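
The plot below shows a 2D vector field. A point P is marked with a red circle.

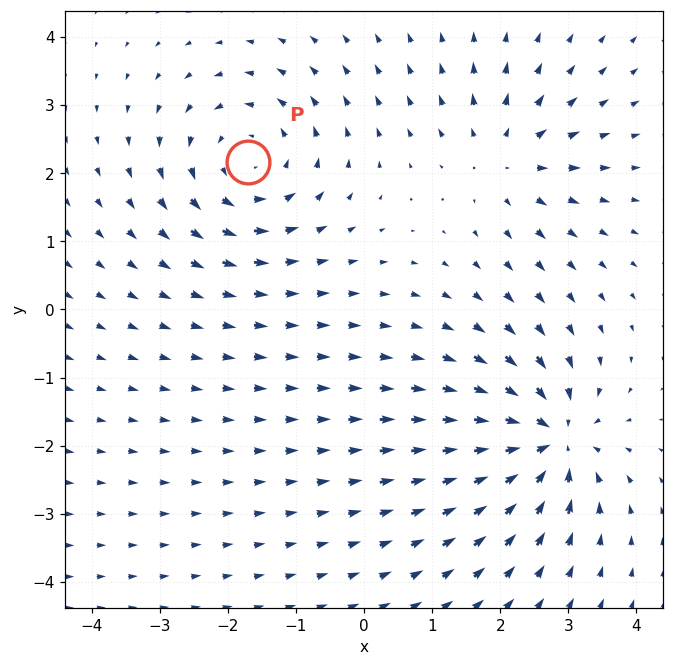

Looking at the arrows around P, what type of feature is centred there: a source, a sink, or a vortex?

At P (-1.7, 2.2) the arrows circulate counterclockwise. Divergence ≈0, curl about +4 — near-zero divergence with nonzero curl is a vortex.

vortex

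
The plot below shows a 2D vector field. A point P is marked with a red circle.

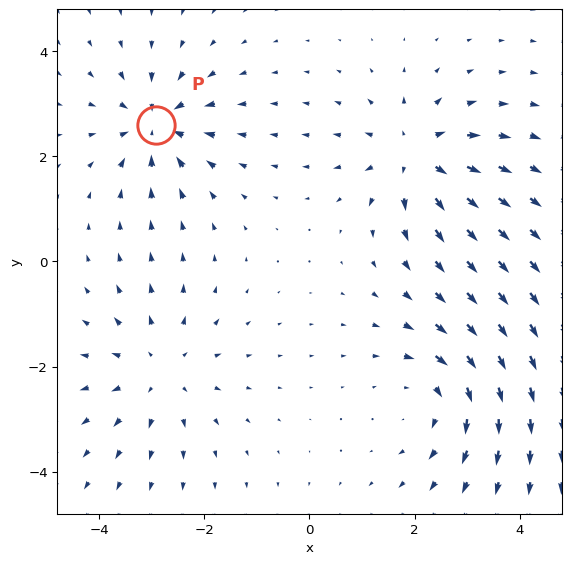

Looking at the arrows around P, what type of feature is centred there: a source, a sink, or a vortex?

sink

At P (-2.9, 2.6) the arrows converge inward. Divergence about -5, curl ≈0 — negative divergence with near-zero curl is a sink.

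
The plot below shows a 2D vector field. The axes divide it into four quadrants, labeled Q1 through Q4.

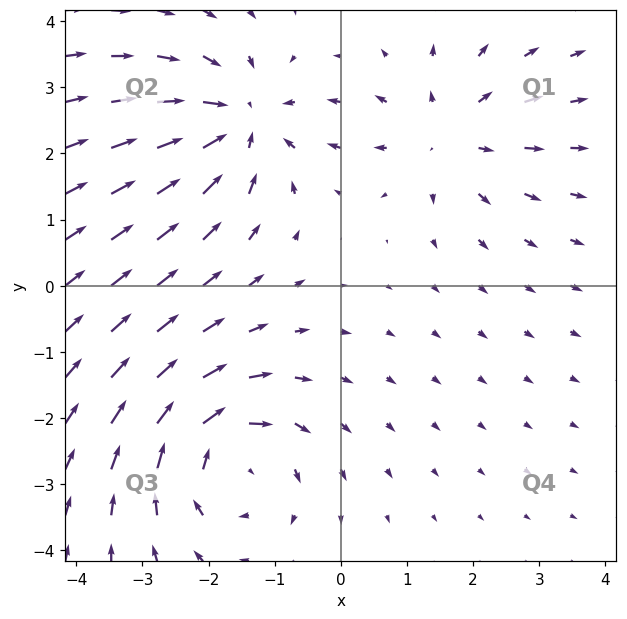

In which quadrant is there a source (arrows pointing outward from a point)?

The source sits at approximately (1.6, 2.3), which lies in quadrant Q1. The divergence there is about +3, positive as expected for a source.

Q1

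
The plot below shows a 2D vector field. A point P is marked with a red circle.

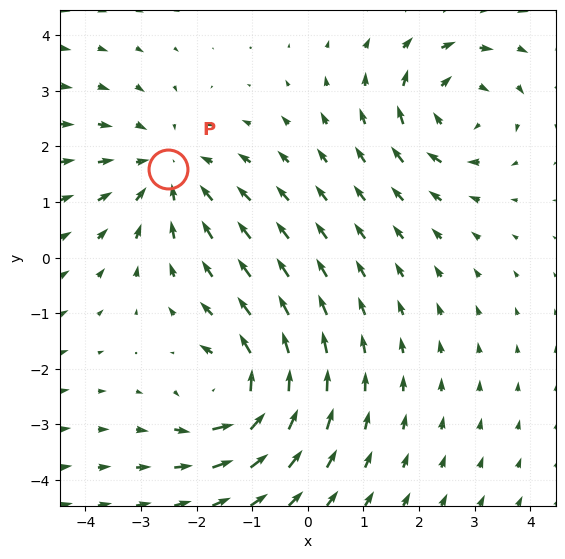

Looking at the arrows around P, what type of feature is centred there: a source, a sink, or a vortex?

sink

At P (-2.5, 1.6) the arrows converge inward. Divergence about -3, curl ≈0 — negative divergence with near-zero curl is a sink.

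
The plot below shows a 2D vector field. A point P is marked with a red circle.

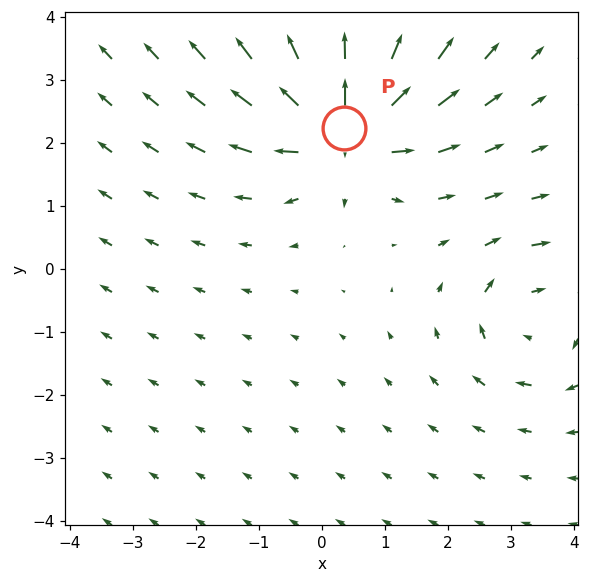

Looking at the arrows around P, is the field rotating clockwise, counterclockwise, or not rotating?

Near P at (0.4, 2.2) the arrows show no circulation. The curl there is ≈0.

not rotating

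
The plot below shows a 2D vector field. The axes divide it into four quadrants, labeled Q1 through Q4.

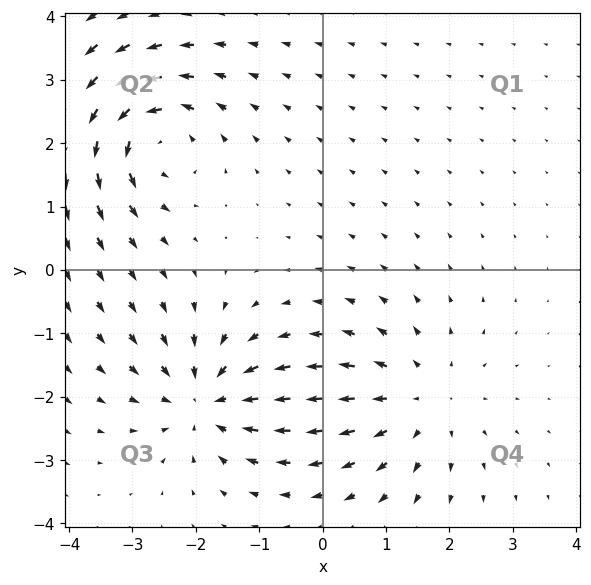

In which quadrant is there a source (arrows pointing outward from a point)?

The source sits at approximately (1.5, -2.1), which lies in quadrant Q4. The divergence there is about +3, positive as expected for a source.

Q4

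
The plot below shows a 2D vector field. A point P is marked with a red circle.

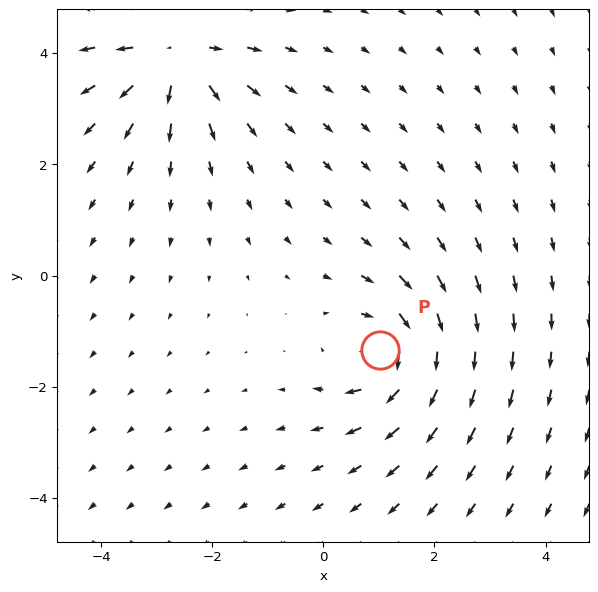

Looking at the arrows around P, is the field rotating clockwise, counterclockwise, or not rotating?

Near P at (1.0, -1.3) the arrows circulate clockwise. The curl (z-component) there is about -5; negative curl means clockwise rotation.

clockwise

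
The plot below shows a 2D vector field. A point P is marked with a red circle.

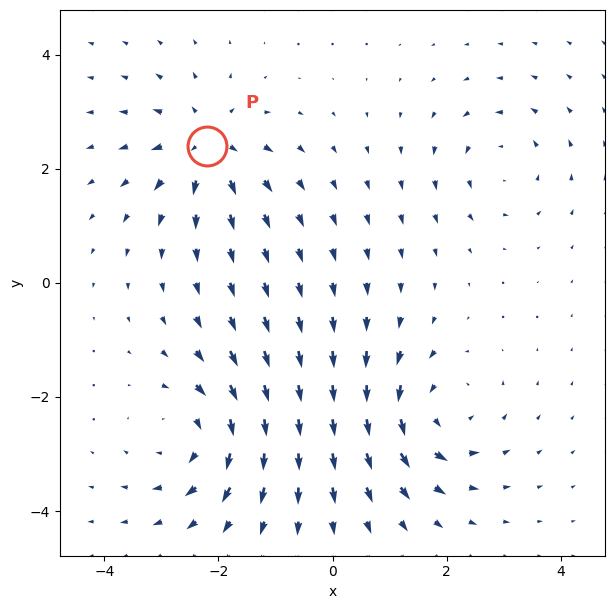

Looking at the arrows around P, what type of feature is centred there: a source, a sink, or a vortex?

source

At P (-2.2, 2.4) the arrows spread outward. Divergence about +6, curl ≈0 — positive divergence with near-zero curl is a source.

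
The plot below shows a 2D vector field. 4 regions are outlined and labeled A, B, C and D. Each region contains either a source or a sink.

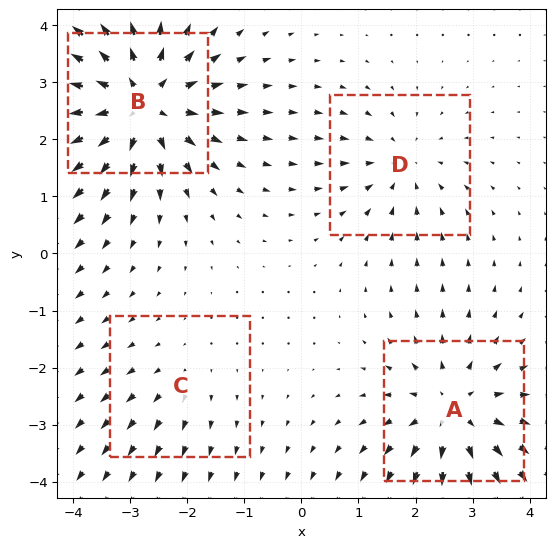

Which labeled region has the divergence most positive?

Divergence at each region's feature centre — A: about +5, B: about +7, C: about +2, D: about -3. Region B is most positive.

B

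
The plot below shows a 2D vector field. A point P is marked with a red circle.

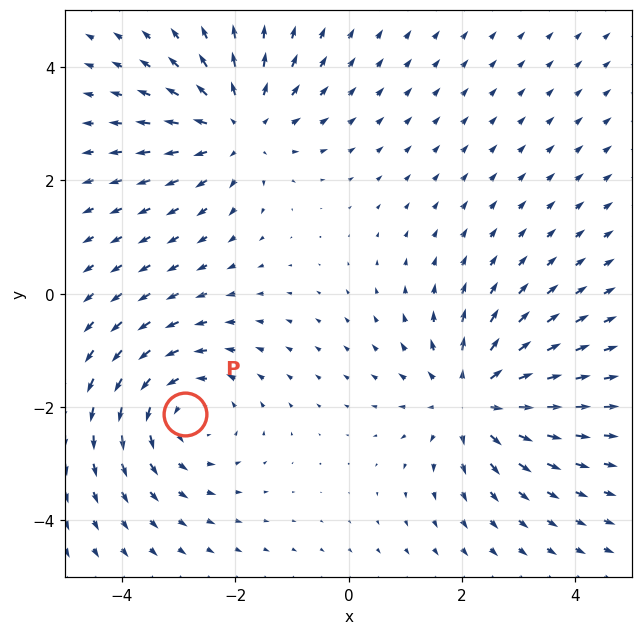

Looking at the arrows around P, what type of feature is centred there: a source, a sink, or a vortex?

At P (-2.9, -2.1) the arrows circulate counterclockwise. Divergence ≈0, curl about +4 — near-zero divergence with nonzero curl is a vortex.

vortex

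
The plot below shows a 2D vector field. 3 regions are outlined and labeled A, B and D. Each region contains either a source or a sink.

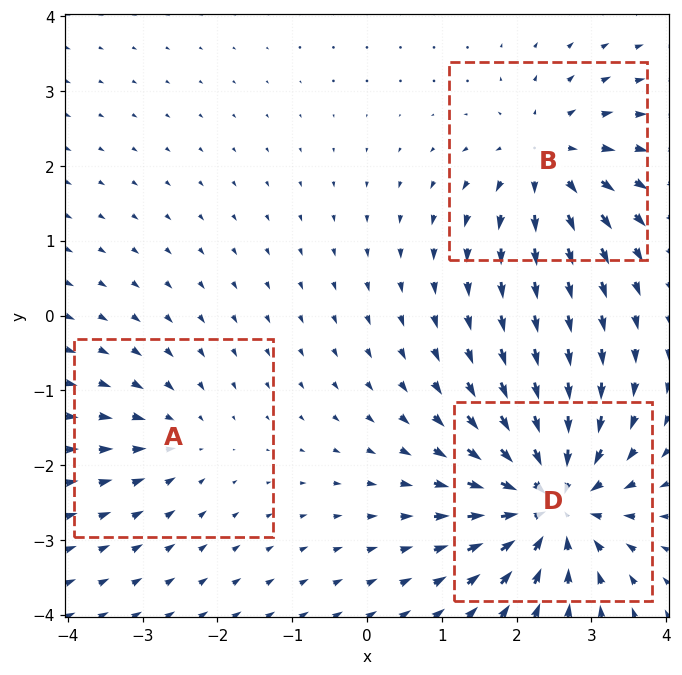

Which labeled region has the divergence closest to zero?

Divergence at each region's feature centre — A: about -2, B: about +4, D: about -6. Region A is closest to zero.

A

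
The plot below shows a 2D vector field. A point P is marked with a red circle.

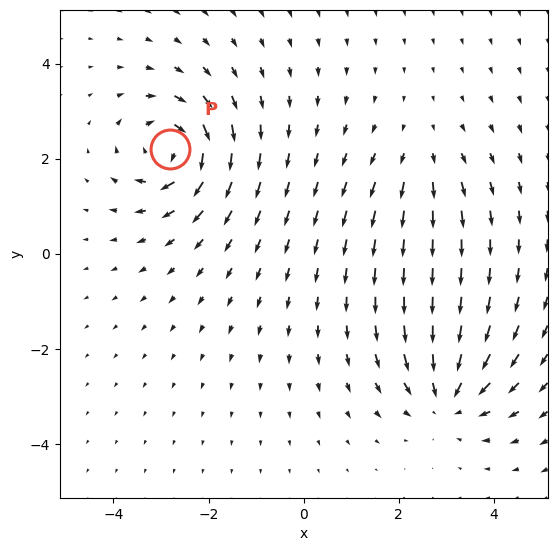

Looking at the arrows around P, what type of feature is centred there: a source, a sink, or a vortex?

At P (-2.8, 2.2) the arrows circulate clockwise. Divergence ≈0, curl about -7 — near-zero divergence with nonzero curl is a vortex.

vortex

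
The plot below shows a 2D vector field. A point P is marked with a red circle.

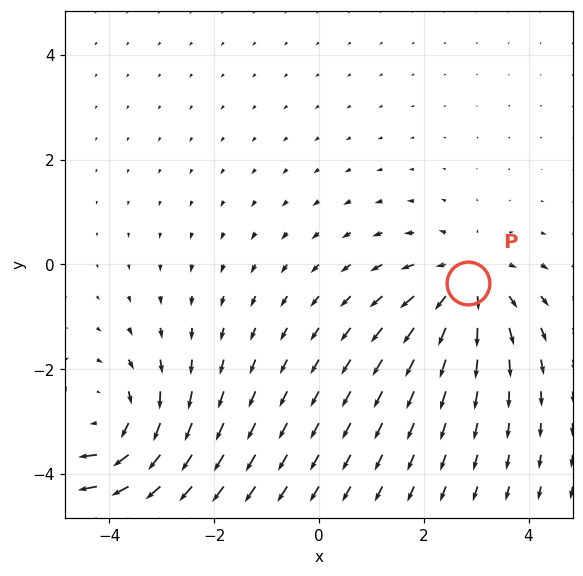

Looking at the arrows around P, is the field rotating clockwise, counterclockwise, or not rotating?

not rotating

Near P at (2.8, -0.4) the arrows show no circulation. The curl there is ≈0.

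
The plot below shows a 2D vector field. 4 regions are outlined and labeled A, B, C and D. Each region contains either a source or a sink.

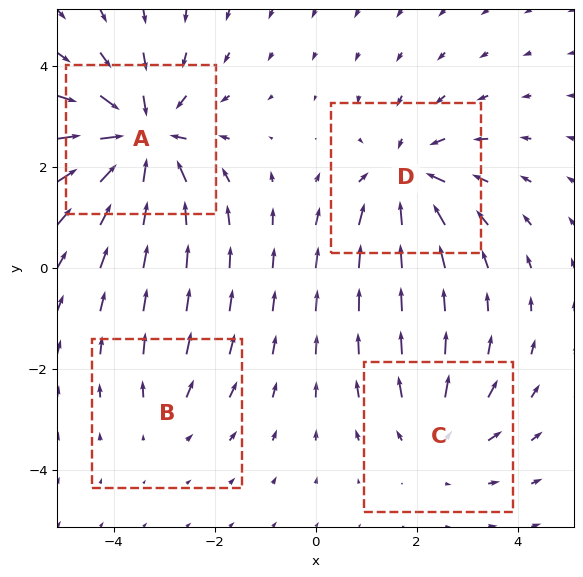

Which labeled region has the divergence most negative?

Divergence at each region's feature centre — A: about -6, B: about +2, C: about +3, D: about -4. Region A is most negative.

A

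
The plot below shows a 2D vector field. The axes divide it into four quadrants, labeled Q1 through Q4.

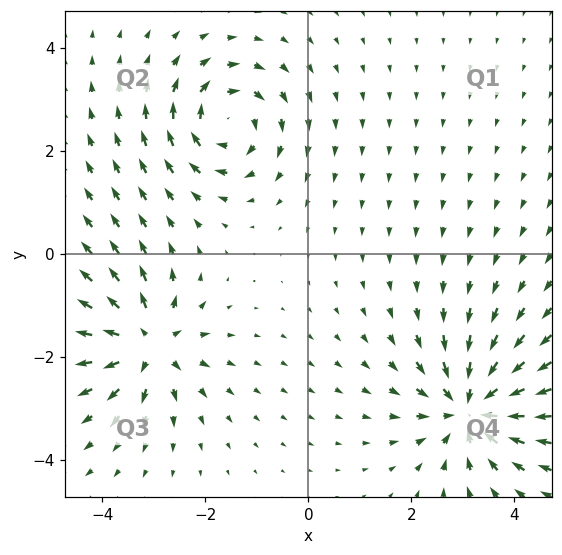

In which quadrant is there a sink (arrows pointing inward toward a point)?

The sink sits at approximately (3.2, -3.0), which lies in quadrant Q4. The divergence there is about -5, negative as expected for a sink.

Q4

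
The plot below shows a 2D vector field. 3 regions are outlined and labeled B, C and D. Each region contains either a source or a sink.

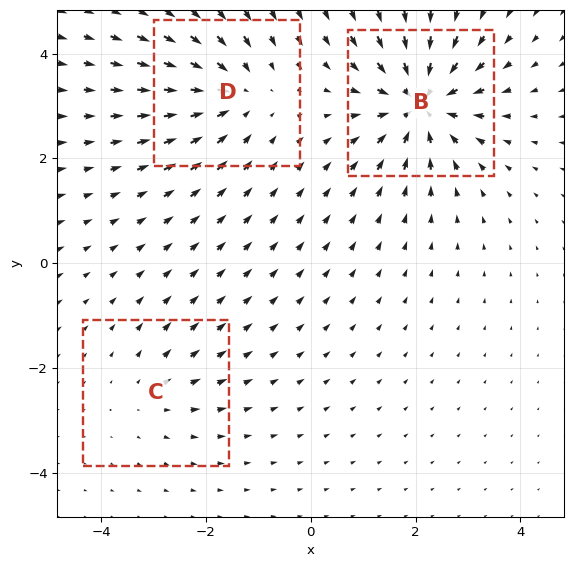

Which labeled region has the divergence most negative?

Divergence at each region's feature centre — B: about -6, C: about +2, D: about -4. Region B is most negative.

B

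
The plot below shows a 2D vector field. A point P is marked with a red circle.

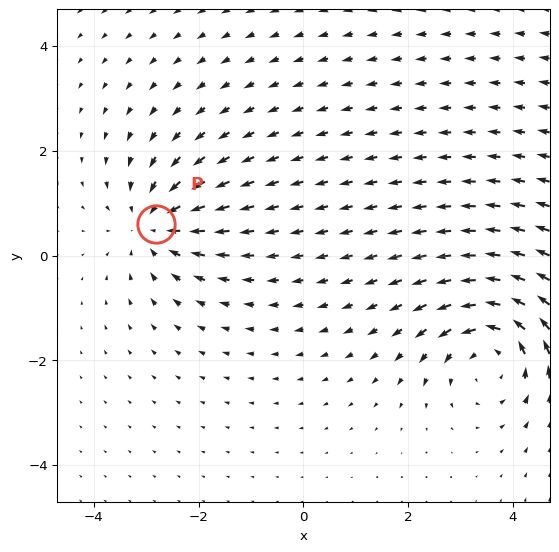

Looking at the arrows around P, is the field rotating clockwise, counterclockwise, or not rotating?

Near P at (-2.8, 0.6) the arrows show no circulation. The curl there is ≈0.

not rotating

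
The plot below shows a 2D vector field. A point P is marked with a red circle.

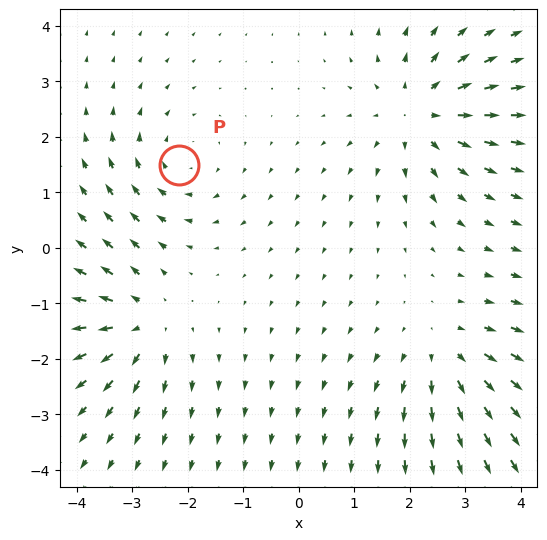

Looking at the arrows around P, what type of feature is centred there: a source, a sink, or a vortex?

At P (-2.2, 1.5) the arrows circulate clockwise. Divergence ≈0, curl about -3 — near-zero divergence with nonzero curl is a vortex.

vortex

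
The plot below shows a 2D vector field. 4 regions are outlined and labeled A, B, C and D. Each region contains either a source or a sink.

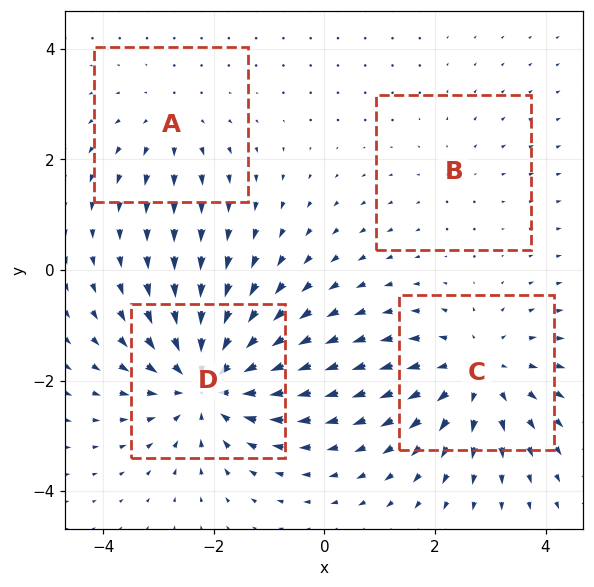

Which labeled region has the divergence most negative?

Divergence at each region's feature centre — A: about +3, B: about +2, C: about +4, D: about -6. Region D is most negative.

D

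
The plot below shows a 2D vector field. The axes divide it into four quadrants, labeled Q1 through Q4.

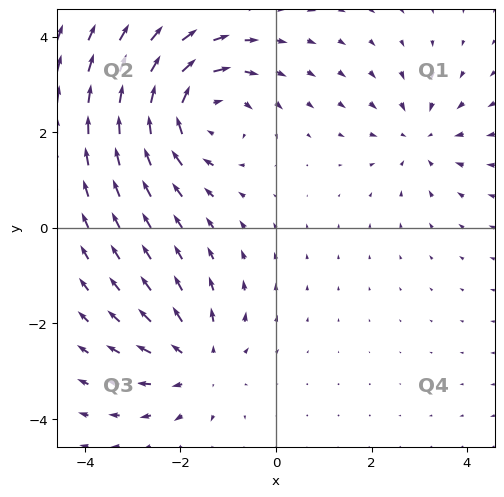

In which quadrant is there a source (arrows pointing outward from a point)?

The source sits at approximately (-1.6, -2.8), which lies in quadrant Q3. The divergence there is about +3, positive as expected for a source.

Q3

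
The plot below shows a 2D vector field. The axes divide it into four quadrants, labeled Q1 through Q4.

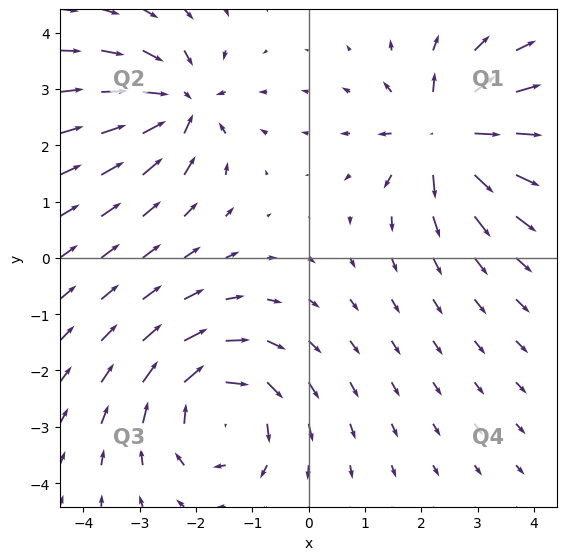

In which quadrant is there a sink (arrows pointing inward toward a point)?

Q2

The sink sits at approximately (-2.3, 2.7), which lies in quadrant Q2. The divergence there is about -4, negative as expected for a sink.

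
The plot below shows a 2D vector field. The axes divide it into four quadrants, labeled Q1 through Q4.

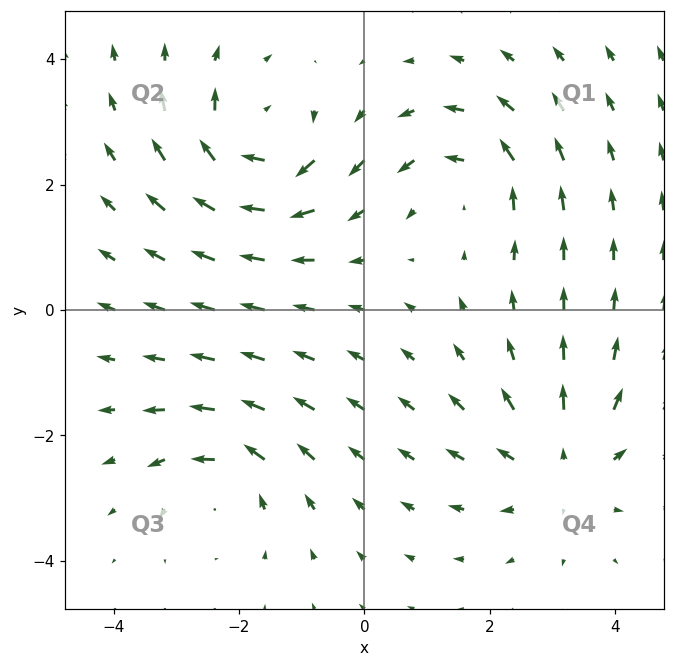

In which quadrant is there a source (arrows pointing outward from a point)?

Q4

The source sits at approximately (3.1, -2.5), which lies in quadrant Q4. The divergence there is about +4, positive as expected for a source.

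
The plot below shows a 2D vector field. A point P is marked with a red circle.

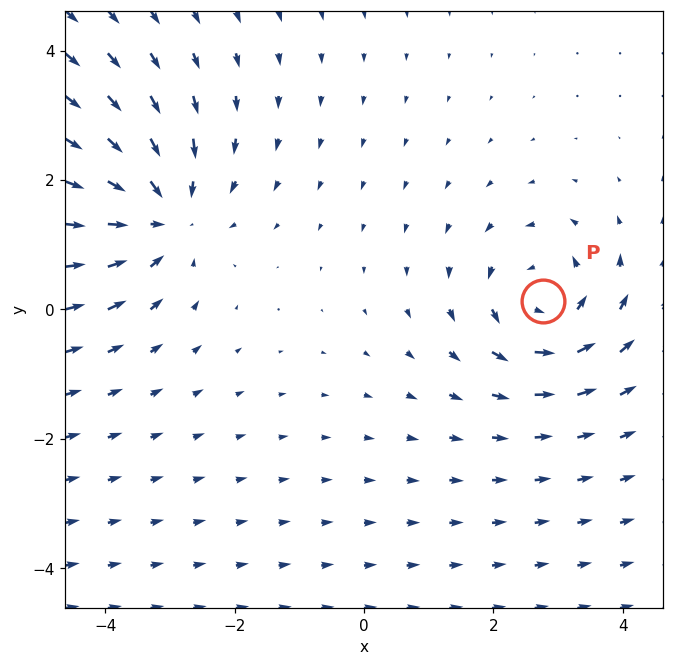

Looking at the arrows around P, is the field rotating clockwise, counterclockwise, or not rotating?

counterclockwise

Near P at (2.8, 0.1) the arrows circulate counterclockwise. The curl (z-component) there is about +4; positive curl means counterclockwise rotation.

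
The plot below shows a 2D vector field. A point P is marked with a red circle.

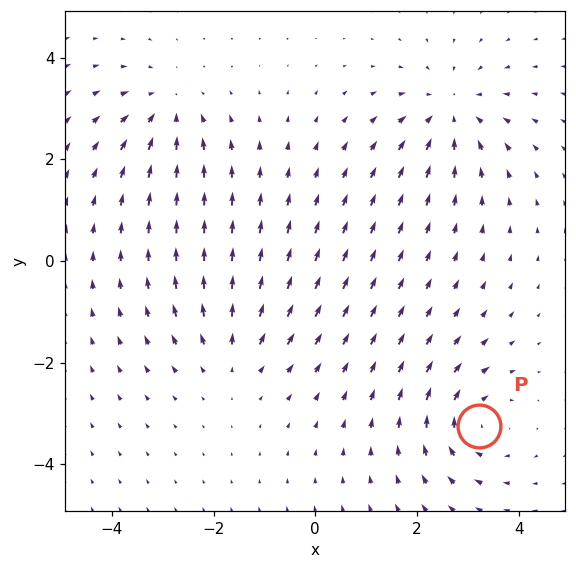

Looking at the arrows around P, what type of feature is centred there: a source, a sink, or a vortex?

vortex

At P (3.2, -3.2) the arrows circulate clockwise. Divergence ≈0, curl about -4 — near-zero divergence with nonzero curl is a vortex.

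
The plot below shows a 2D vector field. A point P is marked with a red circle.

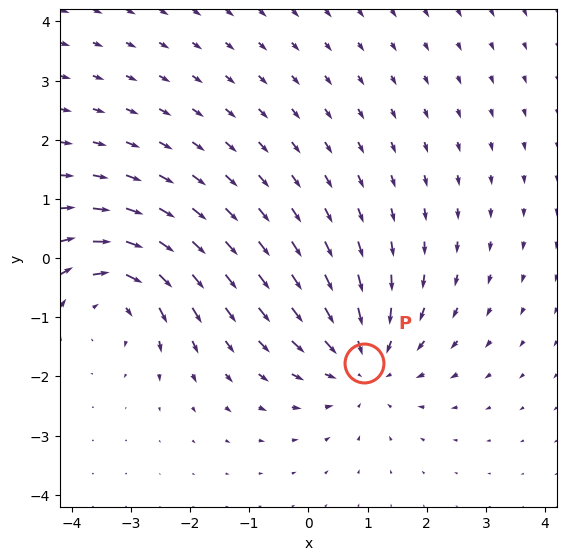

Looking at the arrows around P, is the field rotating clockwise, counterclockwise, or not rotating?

not rotating

Near P at (0.9, -1.8) the arrows show no circulation. The curl there is ≈0.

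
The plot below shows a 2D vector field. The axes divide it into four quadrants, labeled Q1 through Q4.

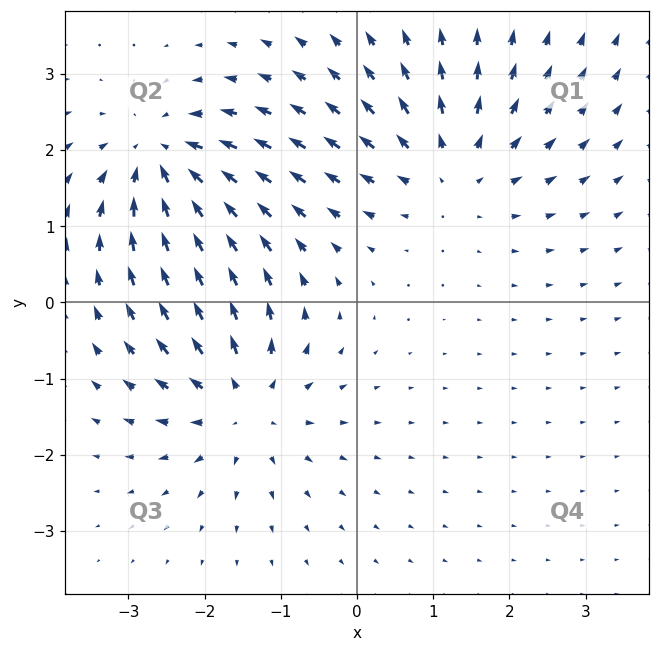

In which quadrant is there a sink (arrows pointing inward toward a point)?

Q2

The sink sits at approximately (-2.6, 1.9), which lies in quadrant Q2. The divergence there is about -6, negative as expected for a sink.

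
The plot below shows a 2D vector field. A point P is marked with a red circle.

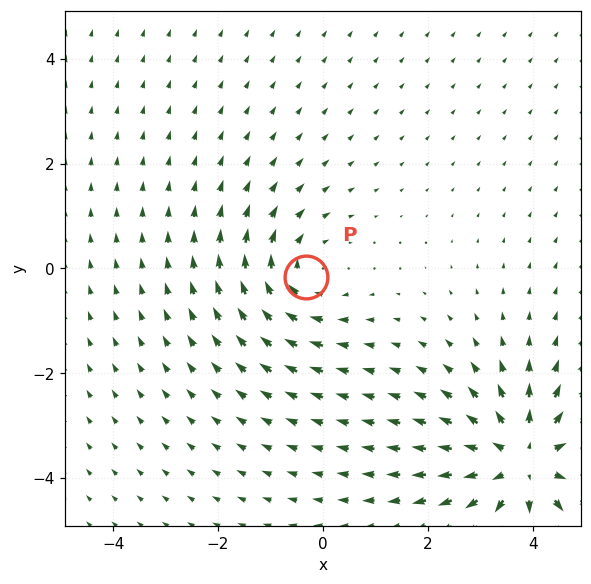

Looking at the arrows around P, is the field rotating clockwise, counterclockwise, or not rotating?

Near P at (-0.3, -0.2) the arrows circulate clockwise. The curl (z-component) there is about -2; negative curl means clockwise rotation.

clockwise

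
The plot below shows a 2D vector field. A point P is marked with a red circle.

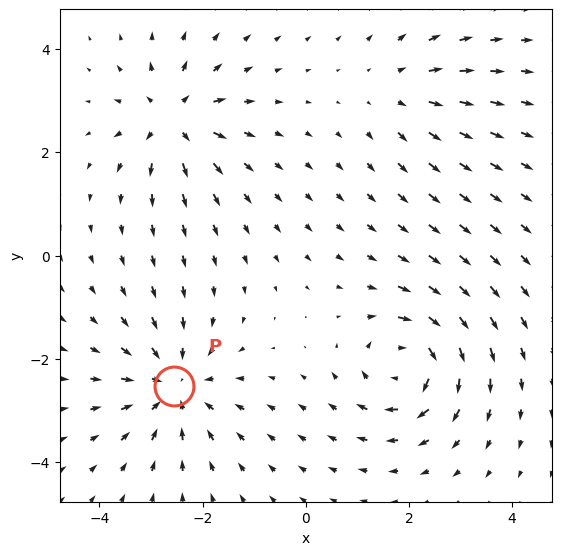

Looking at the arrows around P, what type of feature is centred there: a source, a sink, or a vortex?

sink

At P (-2.6, -2.5) the arrows converge inward. Divergence about -4, curl ≈0 — negative divergence with near-zero curl is a sink.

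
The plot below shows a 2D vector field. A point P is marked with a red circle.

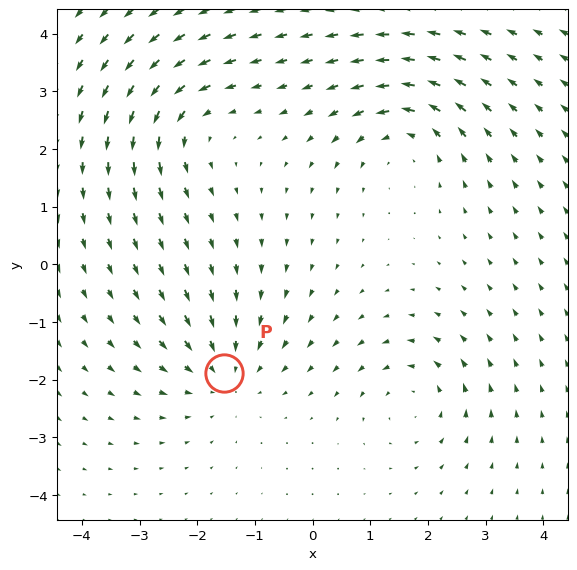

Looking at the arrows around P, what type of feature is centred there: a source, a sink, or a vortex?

sink

At P (-1.5, -1.9) the arrows converge inward. Divergence about -3, curl ≈0 — negative divergence with near-zero curl is a sink.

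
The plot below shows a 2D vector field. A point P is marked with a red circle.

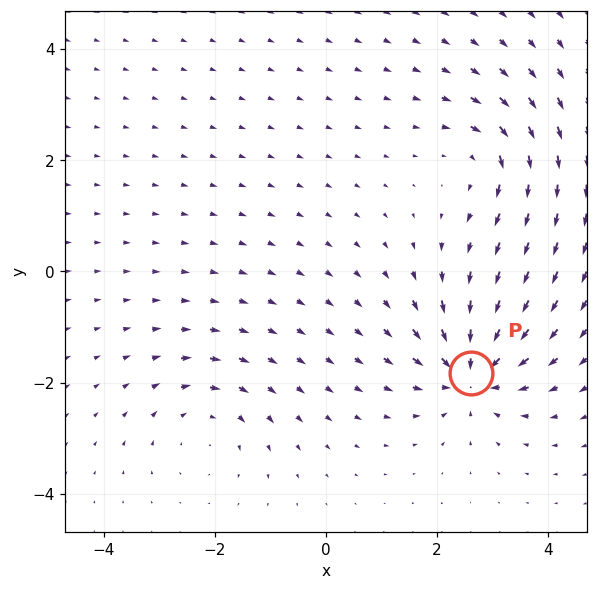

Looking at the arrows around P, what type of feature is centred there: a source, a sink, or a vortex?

sink

At P (2.6, -1.8) the arrows converge inward. Divergence about -7, curl ≈0 — negative divergence with near-zero curl is a sink.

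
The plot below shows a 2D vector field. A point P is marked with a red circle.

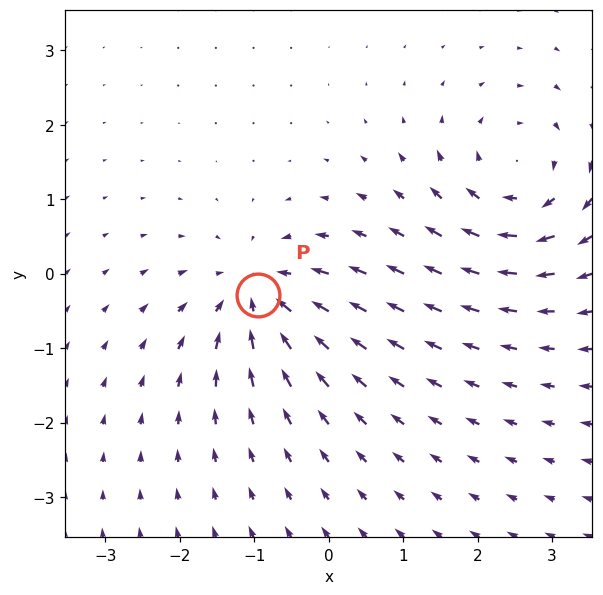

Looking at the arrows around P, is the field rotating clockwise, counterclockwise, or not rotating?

Near P at (-1.0, -0.3) the arrows show no circulation. The curl there is ≈0.

not rotating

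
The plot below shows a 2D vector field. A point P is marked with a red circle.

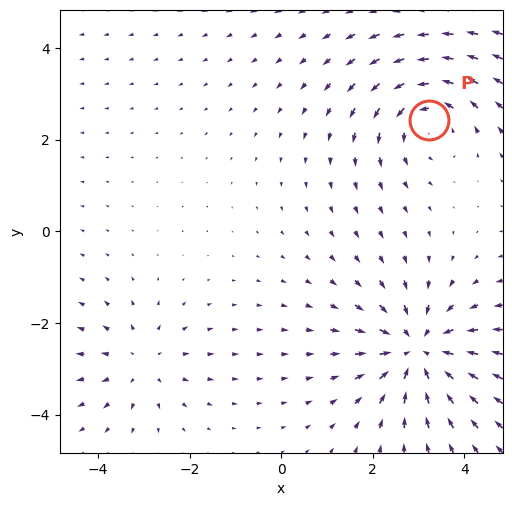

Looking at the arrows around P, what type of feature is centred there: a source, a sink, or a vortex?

vortex

At P (3.2, 2.4) the arrows circulate counterclockwise. Divergence ≈0, curl about +4 — near-zero divergence with nonzero curl is a vortex.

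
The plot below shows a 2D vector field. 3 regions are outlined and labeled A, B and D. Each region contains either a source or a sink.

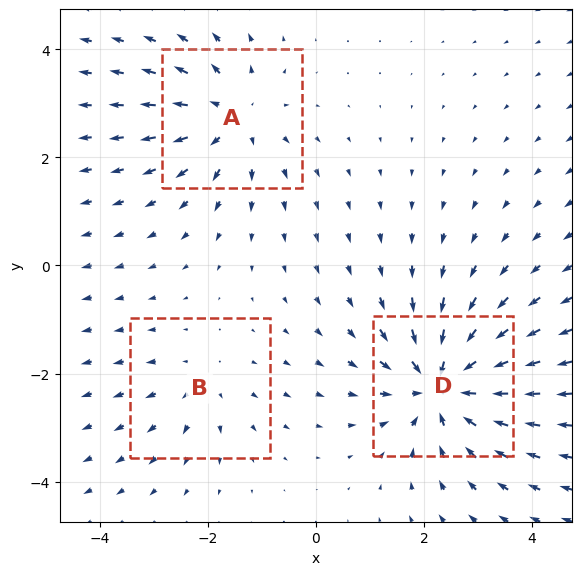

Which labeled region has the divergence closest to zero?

Divergence at each region's feature centre — A: about +4, B: about +2, D: about -5. Region B is closest to zero.

B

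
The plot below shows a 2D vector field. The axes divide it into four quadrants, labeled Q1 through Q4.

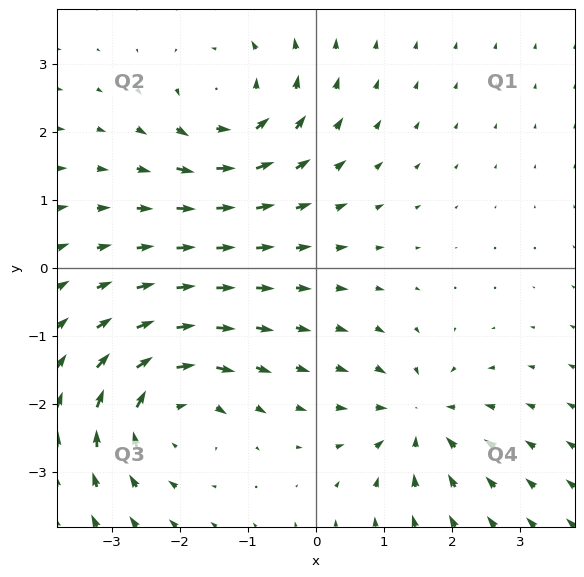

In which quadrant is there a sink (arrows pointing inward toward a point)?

The sink sits at approximately (1.5, -2.2), which lies in quadrant Q4. The divergence there is about -5, negative as expected for a sink.

Q4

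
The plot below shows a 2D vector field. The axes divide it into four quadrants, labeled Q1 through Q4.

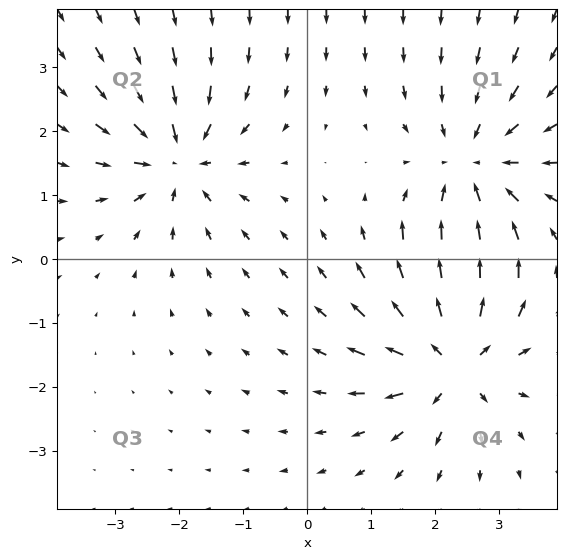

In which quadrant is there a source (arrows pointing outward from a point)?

The source sits at approximately (2.3, -1.6), which lies in quadrant Q4. The divergence there is about +6, positive as expected for a source.

Q4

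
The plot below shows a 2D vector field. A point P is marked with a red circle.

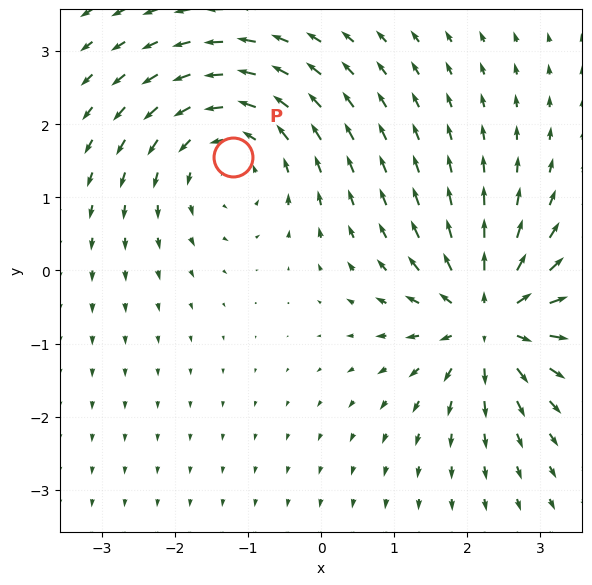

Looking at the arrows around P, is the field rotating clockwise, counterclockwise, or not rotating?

counterclockwise

Near P at (-1.2, 1.5) the arrows circulate counterclockwise. The curl (z-component) there is about +4; positive curl means counterclockwise rotation.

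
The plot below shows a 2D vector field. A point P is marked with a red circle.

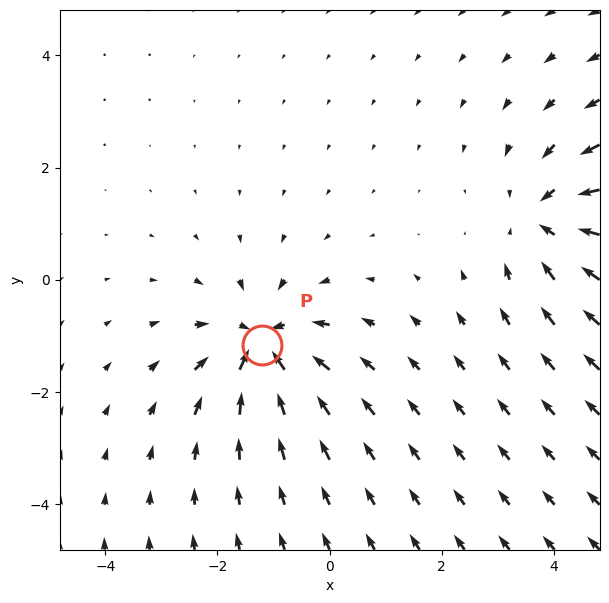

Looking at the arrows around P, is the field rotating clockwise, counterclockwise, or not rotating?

not rotating

Near P at (-1.2, -1.2) the arrows show no circulation. The curl there is ≈0.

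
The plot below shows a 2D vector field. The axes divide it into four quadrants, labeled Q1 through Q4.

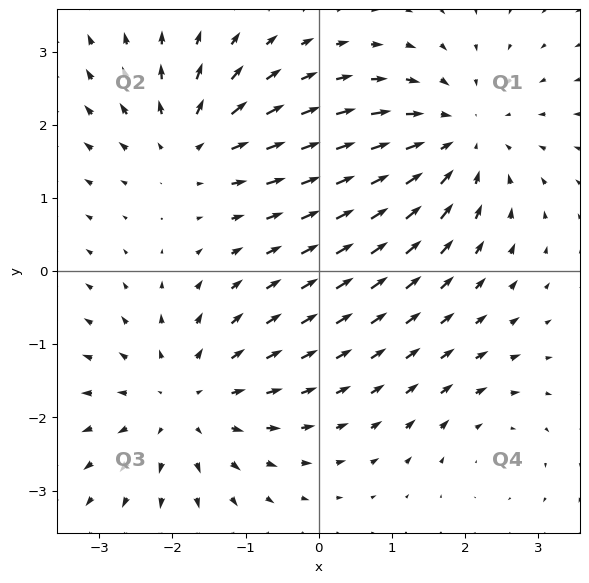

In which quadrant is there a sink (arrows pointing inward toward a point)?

The sink sits at approximately (1.9, 1.8), which lies in quadrant Q1. The divergence there is about -4, negative as expected for a sink.

Q1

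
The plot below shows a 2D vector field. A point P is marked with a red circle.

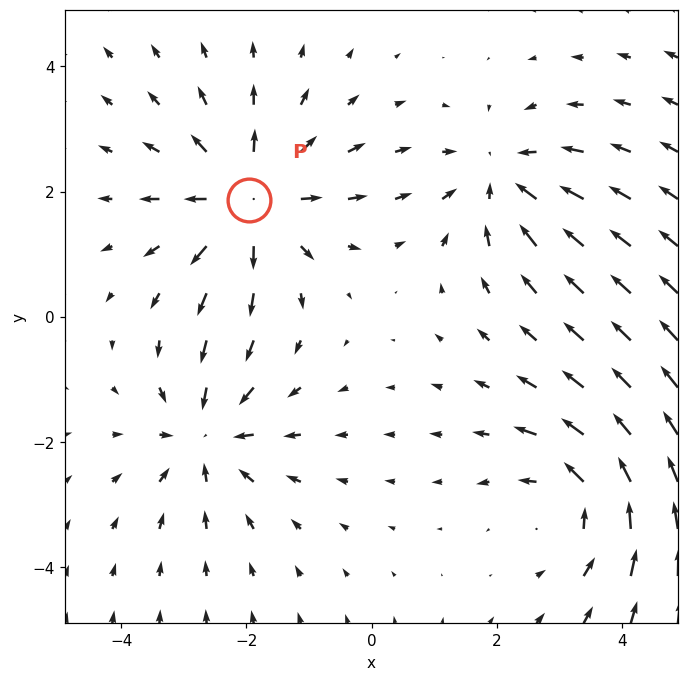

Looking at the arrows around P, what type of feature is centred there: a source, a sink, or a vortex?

At P (-1.9, 1.9) the arrows spread outward. Divergence about +5, curl ≈0 — positive divergence with near-zero curl is a source.

source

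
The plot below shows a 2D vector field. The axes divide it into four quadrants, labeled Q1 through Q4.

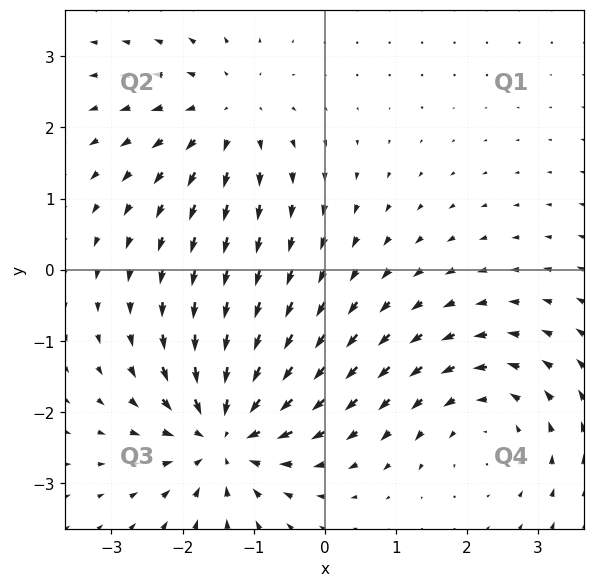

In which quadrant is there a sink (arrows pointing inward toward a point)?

Q3

The sink sits at approximately (-1.4, -2.3), which lies in quadrant Q3. The divergence there is about -6, negative as expected for a sink.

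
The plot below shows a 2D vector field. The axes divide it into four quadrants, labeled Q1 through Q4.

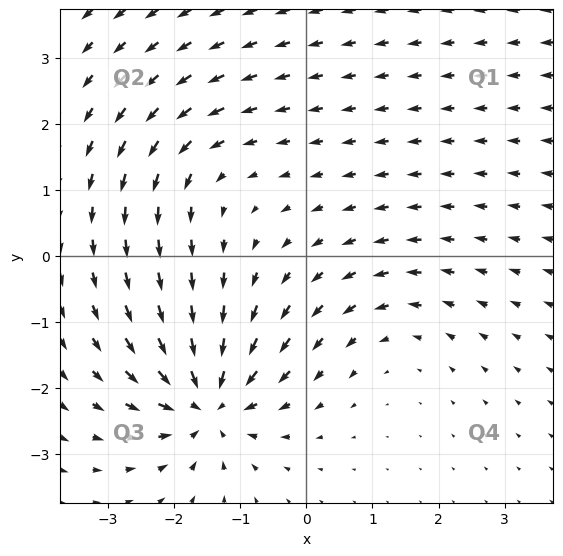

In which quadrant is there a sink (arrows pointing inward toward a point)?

Q3

The sink sits at approximately (-1.5, -2.2), which lies in quadrant Q3. The divergence there is about -7, negative as expected for a sink.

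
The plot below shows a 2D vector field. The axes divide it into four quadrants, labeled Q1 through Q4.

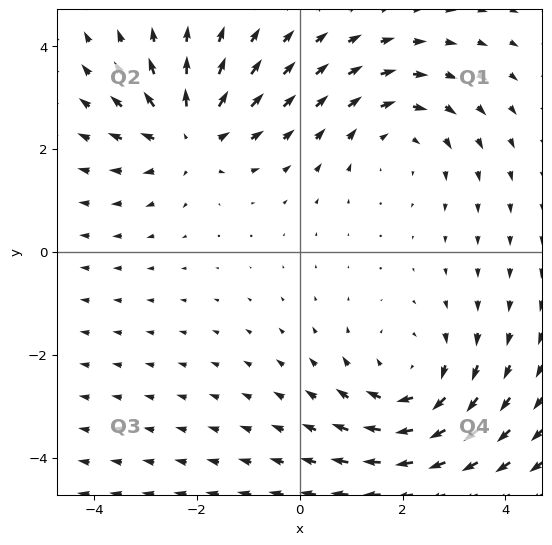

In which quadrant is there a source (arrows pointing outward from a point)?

The source sits at approximately (-2.1, 2.3), which lies in quadrant Q2. The divergence there is about +5, positive as expected for a source.

Q2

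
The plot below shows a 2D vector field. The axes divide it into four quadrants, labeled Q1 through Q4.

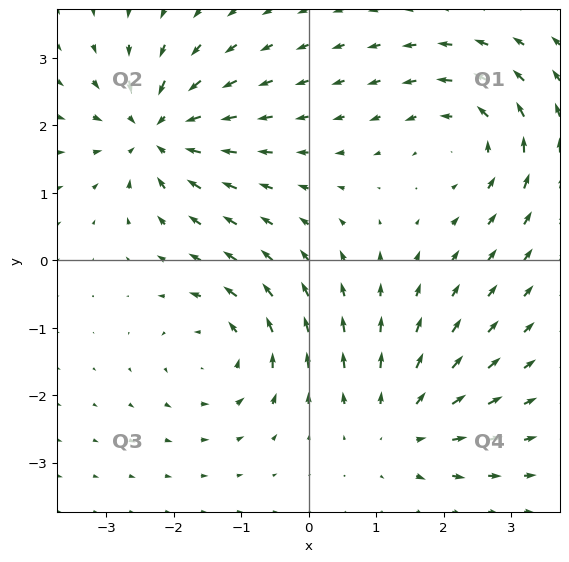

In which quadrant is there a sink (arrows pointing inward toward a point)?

The sink sits at approximately (-2.2, 1.9), which lies in quadrant Q2. The divergence there is about -6, negative as expected for a sink.

Q2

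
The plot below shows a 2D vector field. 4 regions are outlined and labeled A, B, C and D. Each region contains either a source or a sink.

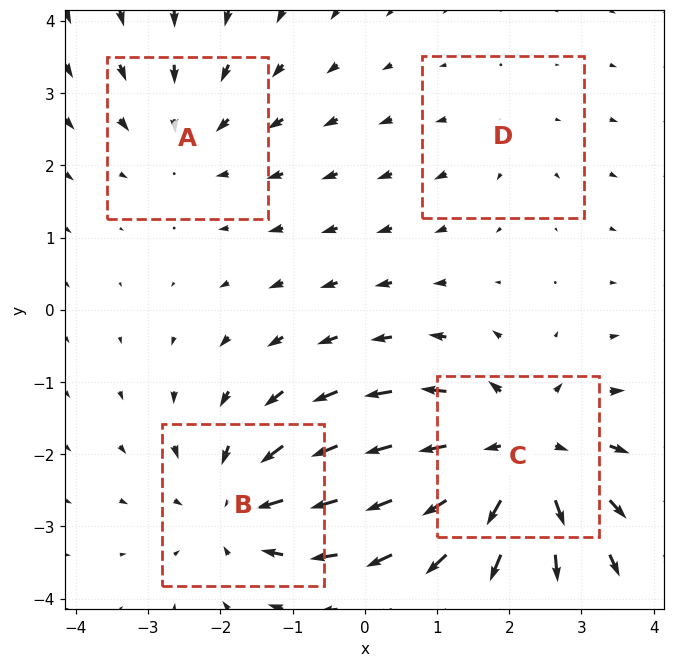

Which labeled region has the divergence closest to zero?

Divergence at each region's feature centre — A: about -3, B: about -4, C: about +5, D: about +2. Region D is closest to zero.

D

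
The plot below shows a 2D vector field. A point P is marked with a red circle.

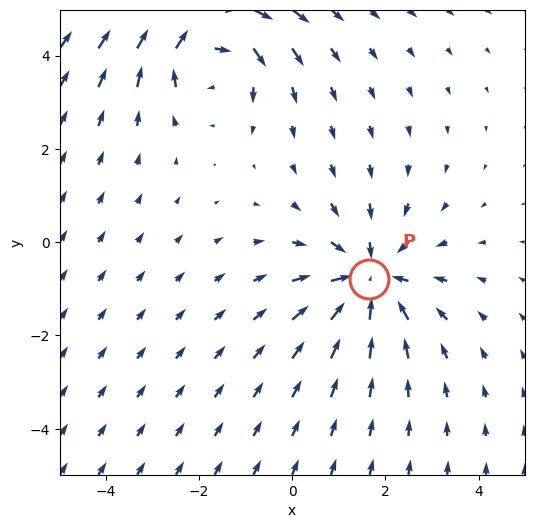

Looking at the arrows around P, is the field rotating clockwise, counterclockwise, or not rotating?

Near P at (1.7, -0.8) the arrows show no circulation. The curl there is ≈0.

not rotating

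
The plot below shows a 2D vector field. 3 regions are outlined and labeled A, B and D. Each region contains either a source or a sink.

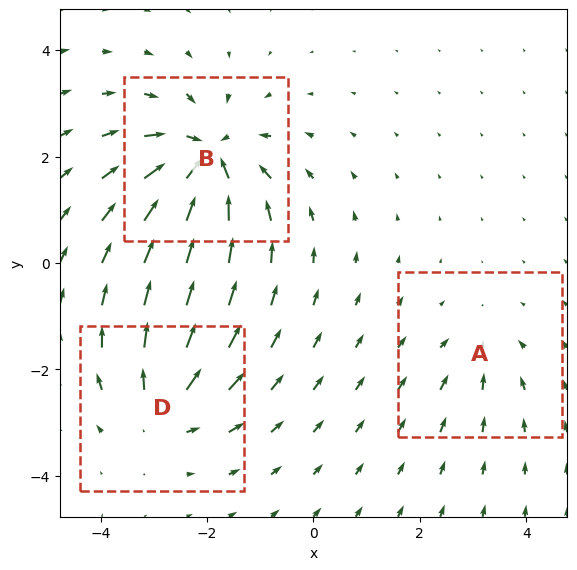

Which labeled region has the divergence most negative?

Divergence at each region's feature centre — A: about -2, B: about -6, D: about +4. Region B is most negative.

B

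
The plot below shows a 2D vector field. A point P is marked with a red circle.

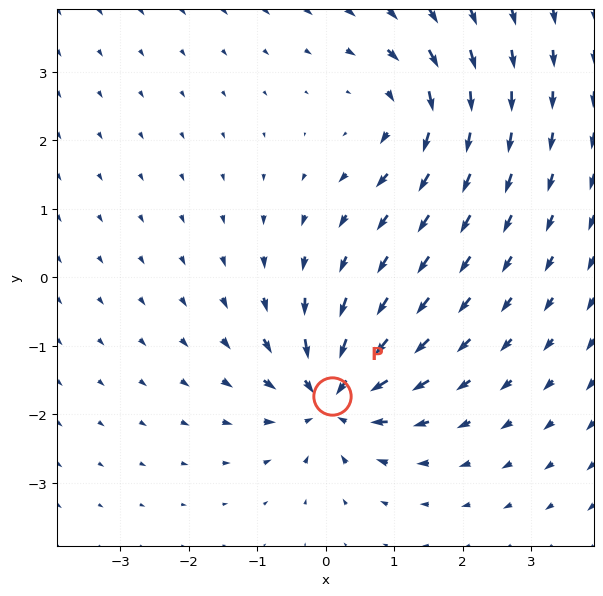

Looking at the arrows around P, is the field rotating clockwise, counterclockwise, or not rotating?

not rotating

Near P at (0.1, -1.7) the arrows show no circulation. The curl there is ≈0.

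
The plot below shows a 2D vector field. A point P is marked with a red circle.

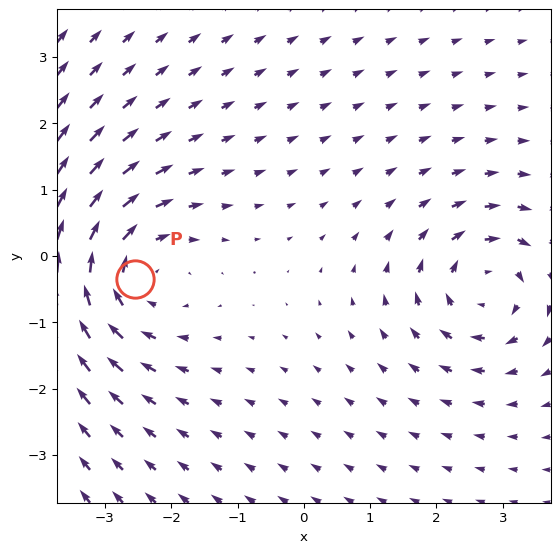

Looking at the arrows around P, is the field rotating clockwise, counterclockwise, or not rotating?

clockwise

Near P at (-2.5, -0.3) the arrows circulate clockwise. The curl (z-component) there is about -4; negative curl means clockwise rotation.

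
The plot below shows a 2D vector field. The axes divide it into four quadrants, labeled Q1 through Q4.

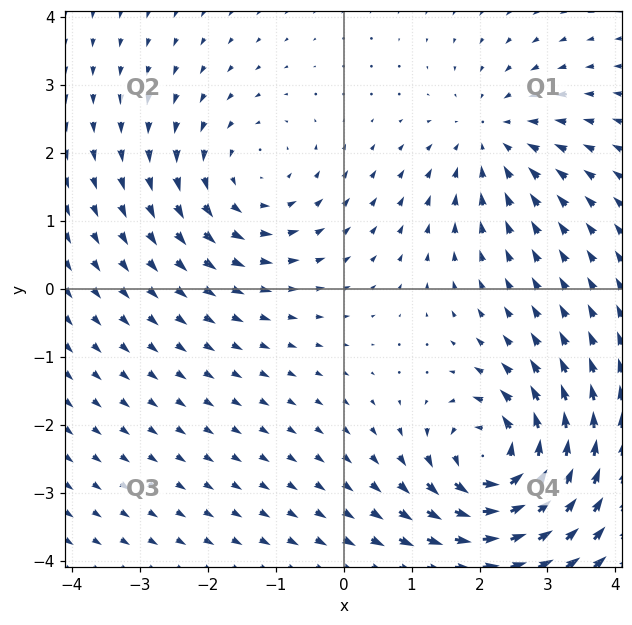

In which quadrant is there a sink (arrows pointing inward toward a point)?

The sink sits at approximately (2.2, 2.2), which lies in quadrant Q1. The divergence there is about -3, negative as expected for a sink.

Q1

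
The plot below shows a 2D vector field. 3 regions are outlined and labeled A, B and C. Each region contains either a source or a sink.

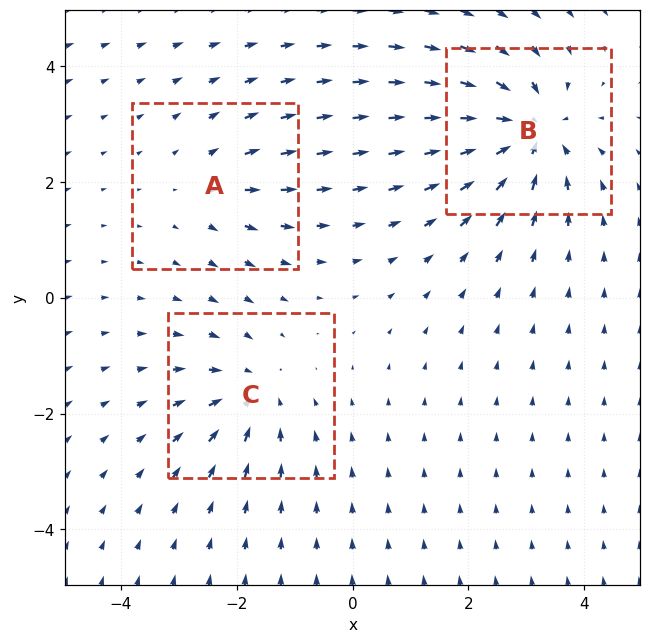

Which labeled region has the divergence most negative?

Divergence at each region's feature centre — A: about +2, B: about -5, C: about -3. Region B is most negative.

B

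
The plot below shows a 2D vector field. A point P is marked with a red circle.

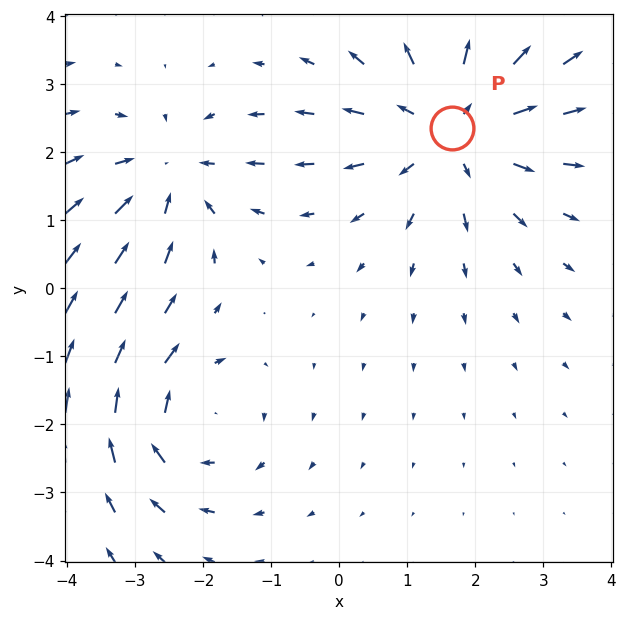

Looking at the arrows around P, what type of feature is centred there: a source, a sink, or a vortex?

At P (1.7, 2.4) the arrows spread outward. Divergence about +4, curl ≈0 — positive divergence with near-zero curl is a source.

source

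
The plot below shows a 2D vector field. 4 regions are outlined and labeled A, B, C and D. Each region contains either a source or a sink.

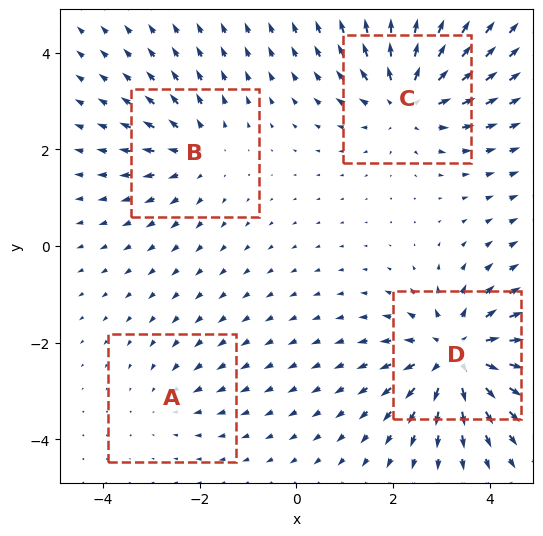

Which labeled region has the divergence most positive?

Divergence at each region's feature centre — A: about -2, B: about +3, C: about +5, D: about +6. Region D is most positive.

D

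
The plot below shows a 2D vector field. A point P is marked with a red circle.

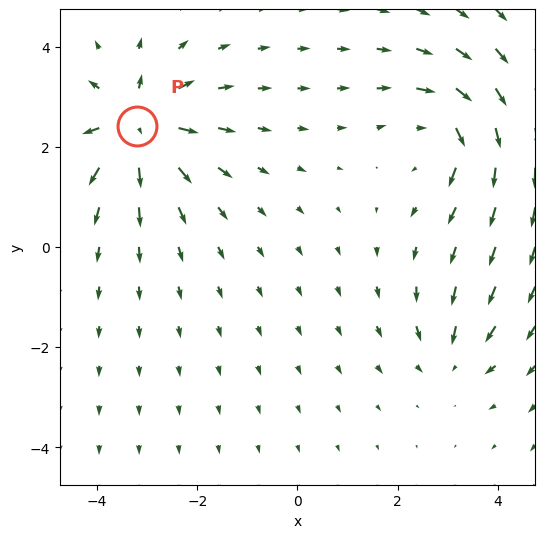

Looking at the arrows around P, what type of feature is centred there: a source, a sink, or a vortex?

source

At P (-3.2, 2.4) the arrows spread outward. Divergence about +6, curl ≈0 — positive divergence with near-zero curl is a source.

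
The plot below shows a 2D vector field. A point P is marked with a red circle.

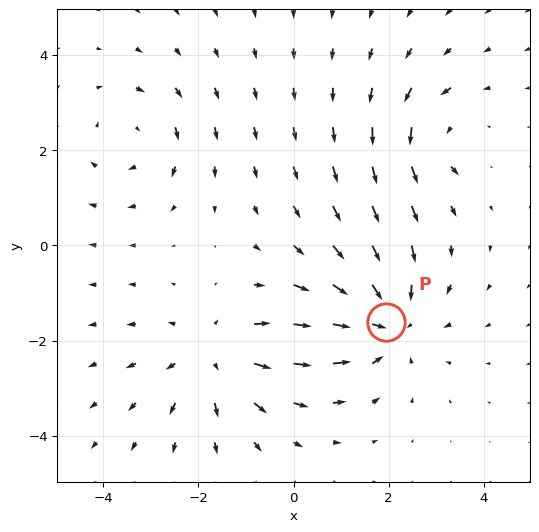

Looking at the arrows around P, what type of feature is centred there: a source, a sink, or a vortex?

At P (1.9, -1.6) the arrows converge inward. Divergence about -4, curl ≈0 — negative divergence with near-zero curl is a sink.

sink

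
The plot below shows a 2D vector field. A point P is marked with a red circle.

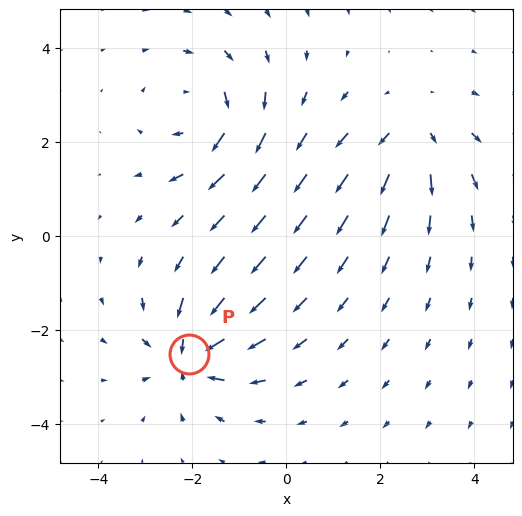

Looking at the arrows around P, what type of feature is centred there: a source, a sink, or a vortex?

sink

At P (-2.1, -2.5) the arrows converge inward. Divergence about -6, curl ≈0 — negative divergence with near-zero curl is a sink.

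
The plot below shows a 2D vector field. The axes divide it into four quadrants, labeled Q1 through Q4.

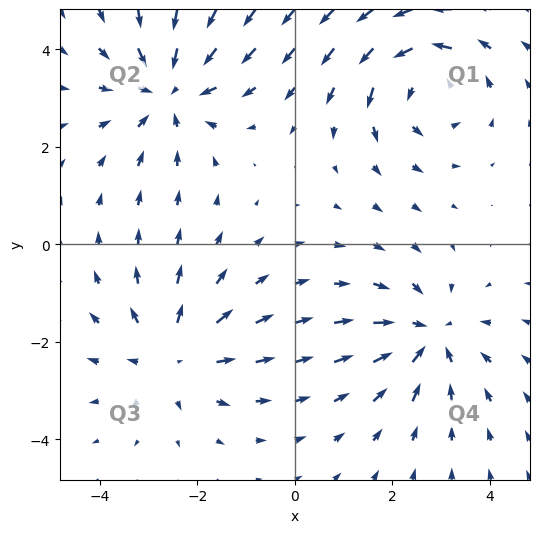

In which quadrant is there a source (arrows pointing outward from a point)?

Q3

The source sits at approximately (-2.5, -2.3), which lies in quadrant Q3. The divergence there is about +3, positive as expected for a source.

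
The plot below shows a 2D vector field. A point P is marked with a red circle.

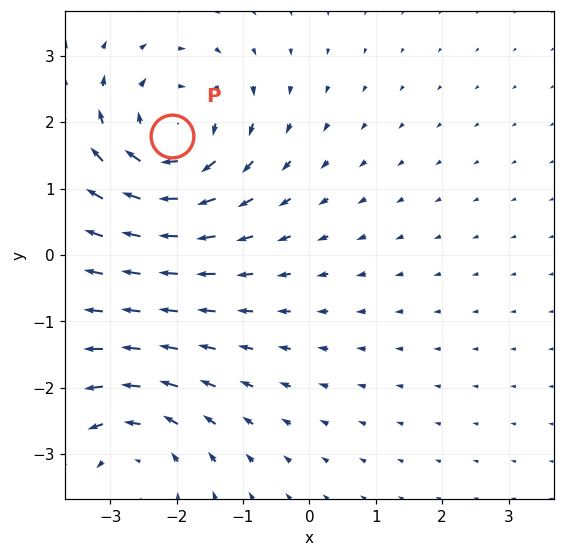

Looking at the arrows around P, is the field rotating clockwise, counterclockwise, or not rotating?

clockwise

Near P at (-2.1, 1.8) the arrows circulate clockwise. The curl (z-component) there is about -5; negative curl means clockwise rotation.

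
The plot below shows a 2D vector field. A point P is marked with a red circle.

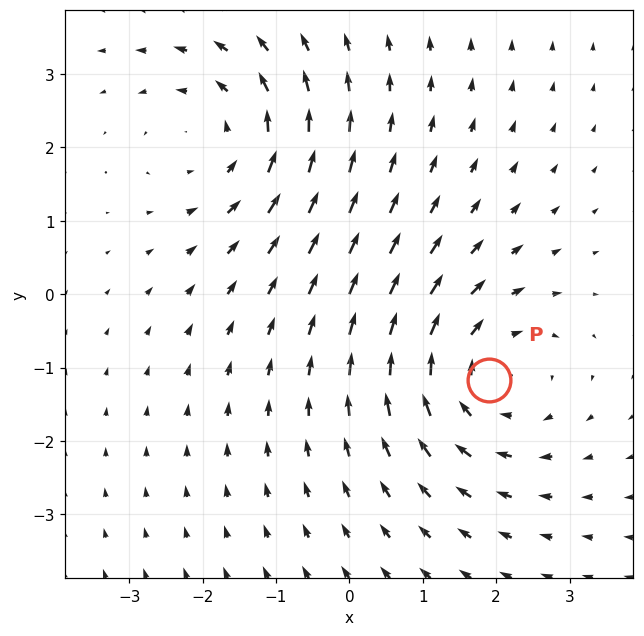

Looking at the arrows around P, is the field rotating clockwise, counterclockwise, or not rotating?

clockwise

Near P at (1.9, -1.2) the arrows circulate clockwise. The curl (z-component) there is about -4; negative curl means clockwise rotation.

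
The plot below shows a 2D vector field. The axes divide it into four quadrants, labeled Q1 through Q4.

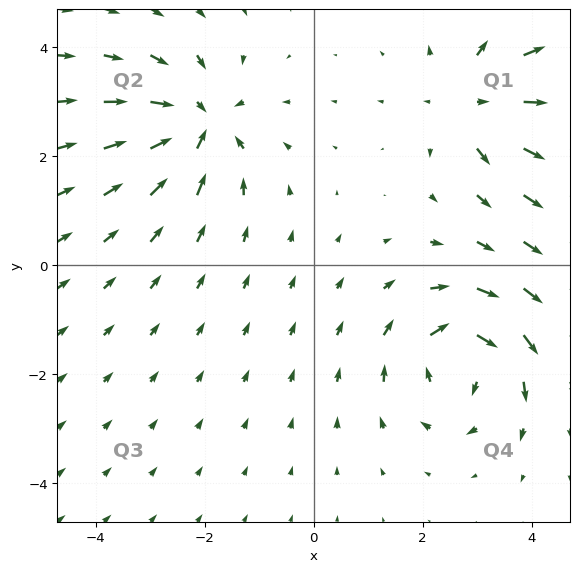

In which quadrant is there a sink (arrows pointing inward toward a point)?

The sink sits at approximately (-2.1, 2.6), which lies in quadrant Q2. The divergence there is about -5, negative as expected for a sink.

Q2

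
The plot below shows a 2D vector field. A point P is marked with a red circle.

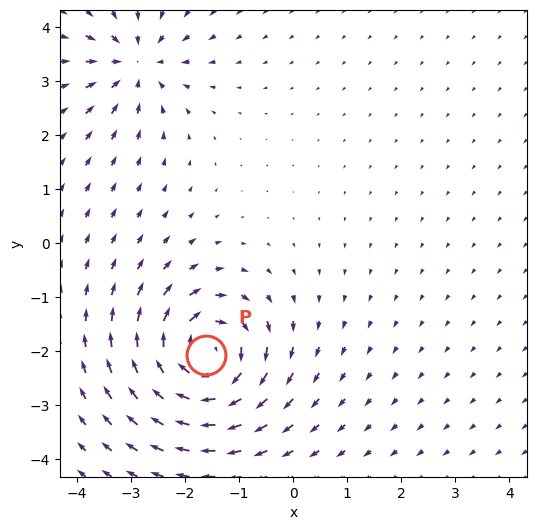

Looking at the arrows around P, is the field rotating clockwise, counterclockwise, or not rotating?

Near P at (-1.6, -2.1) the arrows circulate clockwise. The curl (z-component) there is about -7; negative curl means clockwise rotation.

clockwise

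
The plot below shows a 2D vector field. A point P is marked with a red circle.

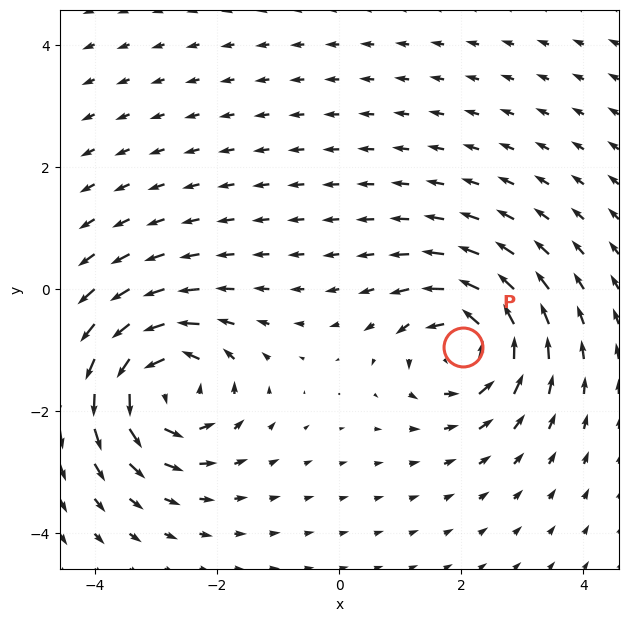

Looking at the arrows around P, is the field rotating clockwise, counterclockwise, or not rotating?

Near P at (2.0, -0.9) the arrows circulate counterclockwise. The curl (z-component) there is about +6; positive curl means counterclockwise rotation.

counterclockwise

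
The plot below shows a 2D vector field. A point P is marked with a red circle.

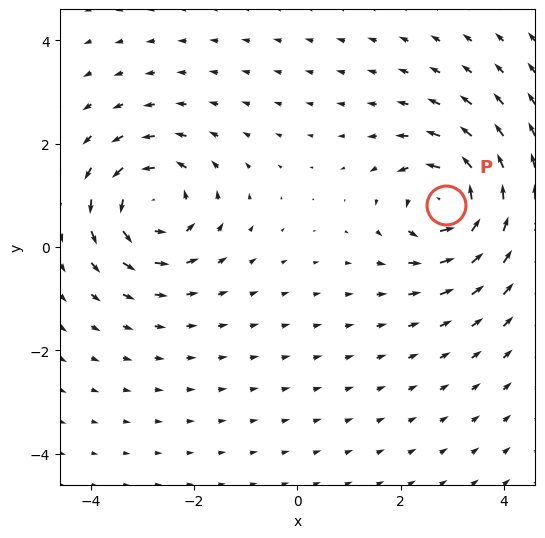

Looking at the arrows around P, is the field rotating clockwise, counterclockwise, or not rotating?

counterclockwise

Near P at (2.9, 0.8) the arrows circulate counterclockwise. The curl (z-component) there is about +6; positive curl means counterclockwise rotation.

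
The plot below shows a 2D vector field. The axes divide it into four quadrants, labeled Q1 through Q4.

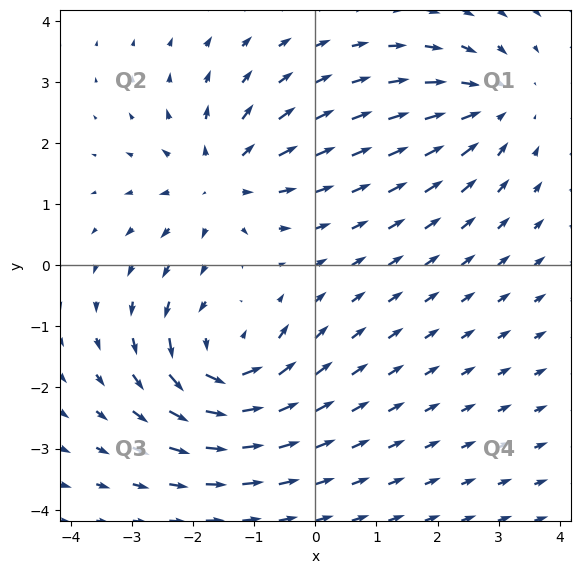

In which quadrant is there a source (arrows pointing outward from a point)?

The source sits at approximately (-1.5, 1.4), which lies in quadrant Q2. The divergence there is about +4, positive as expected for a source.

Q2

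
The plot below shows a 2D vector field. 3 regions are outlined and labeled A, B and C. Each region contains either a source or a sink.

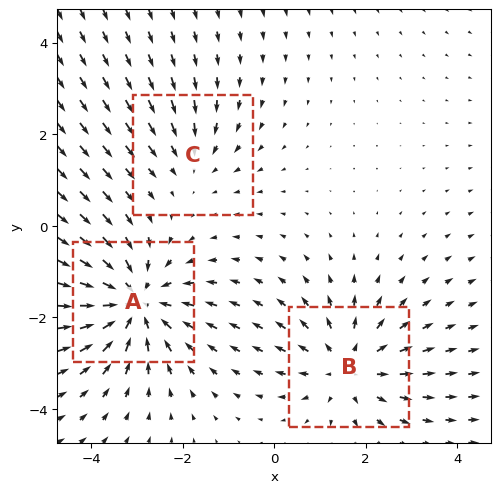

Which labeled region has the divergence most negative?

Divergence at each region's feature centre — A: about -4, B: about +3, C: about -2. Region A is most negative.

A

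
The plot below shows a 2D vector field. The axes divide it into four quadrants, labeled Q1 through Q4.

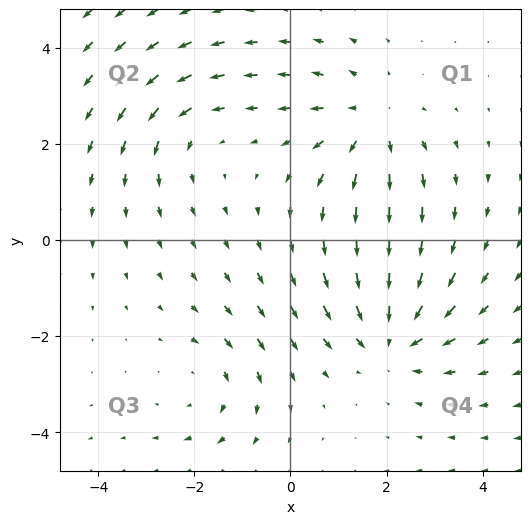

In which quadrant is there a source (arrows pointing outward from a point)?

Q1

The source sits at approximately (1.7, 2.4), which lies in quadrant Q1. The divergence there is about +3, positive as expected for a source.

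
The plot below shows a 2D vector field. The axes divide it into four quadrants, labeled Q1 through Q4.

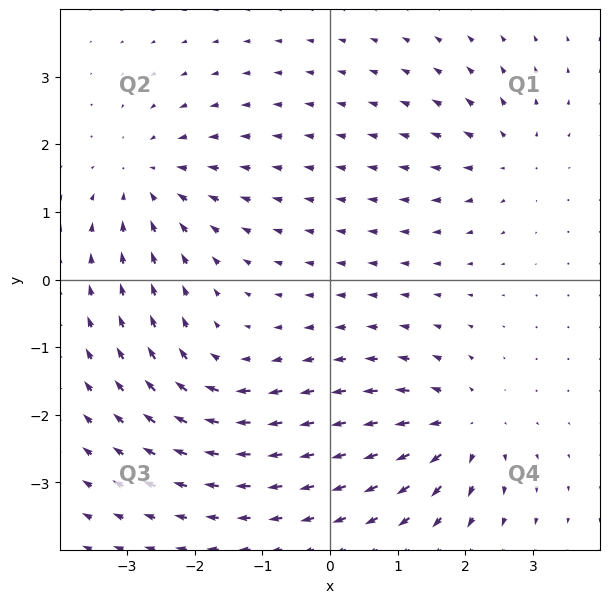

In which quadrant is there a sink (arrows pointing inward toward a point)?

Q2

The sink sits at approximately (-2.7, 1.5), which lies in quadrant Q2. The divergence there is about -5, negative as expected for a sink.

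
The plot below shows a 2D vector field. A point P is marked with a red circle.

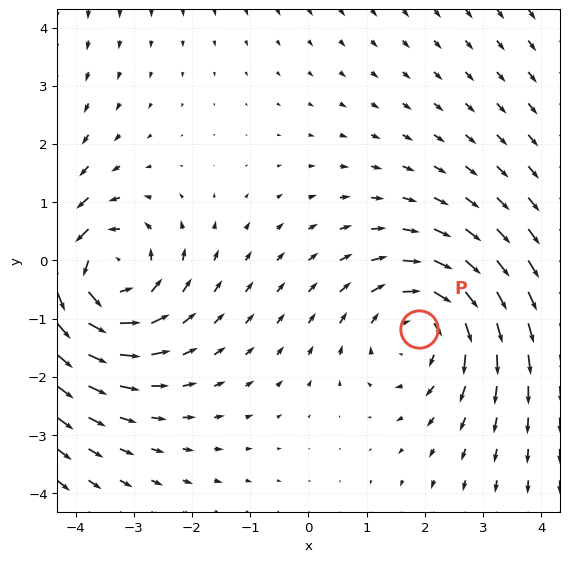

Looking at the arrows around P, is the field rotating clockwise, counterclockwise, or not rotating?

clockwise

Near P at (1.9, -1.2) the arrows circulate clockwise. The curl (z-component) there is about -3; negative curl means clockwise rotation.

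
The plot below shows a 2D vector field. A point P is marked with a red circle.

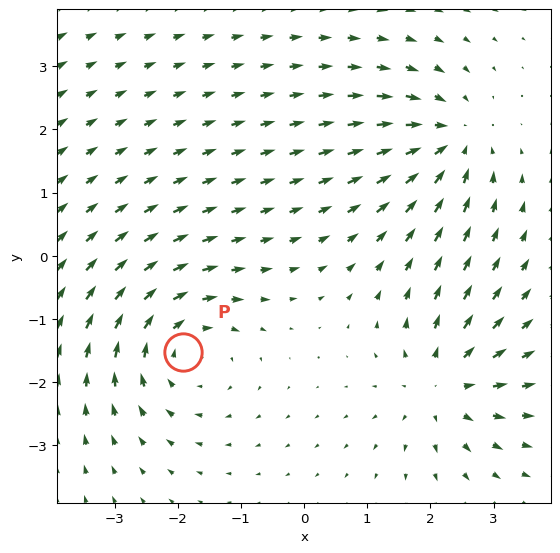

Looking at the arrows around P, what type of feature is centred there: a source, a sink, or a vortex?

At P (-1.9, -1.5) the arrows circulate clockwise. Divergence ≈0, curl about -3 — near-zero divergence with nonzero curl is a vortex.

vortex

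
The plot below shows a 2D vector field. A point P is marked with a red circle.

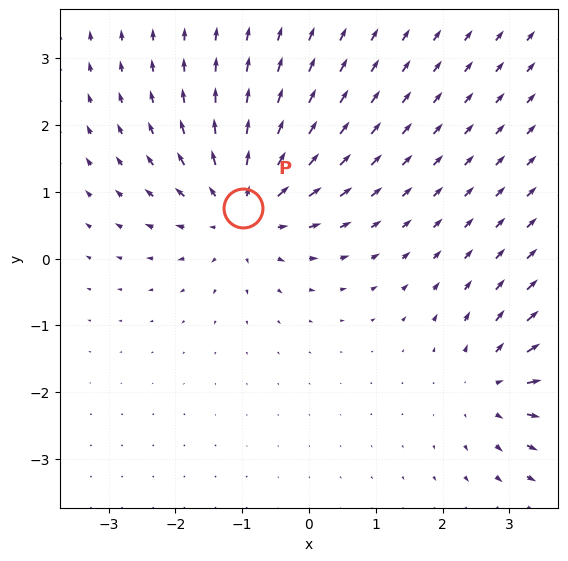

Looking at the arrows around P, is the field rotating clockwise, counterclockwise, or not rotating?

Near P at (-1.0, 0.8) the arrows show no circulation. The curl there is ≈0.

not rotating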